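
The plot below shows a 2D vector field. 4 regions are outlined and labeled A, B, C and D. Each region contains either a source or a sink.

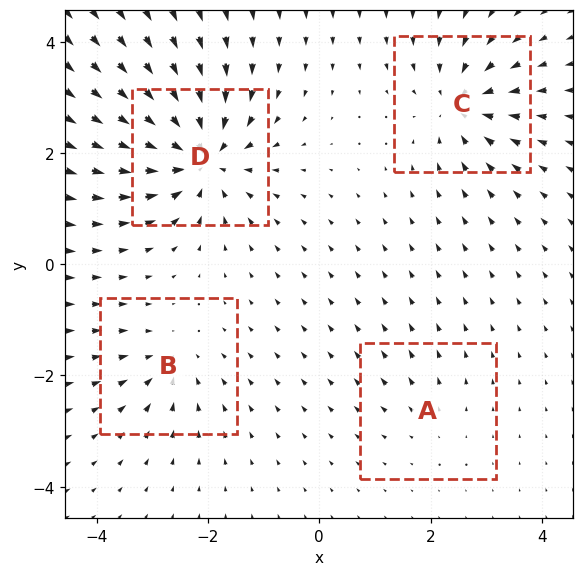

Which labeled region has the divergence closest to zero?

Divergence at each region's feature centre — A: about +2, B: about -4, C: about -6, D: about -9. Region A is closest to zero.

A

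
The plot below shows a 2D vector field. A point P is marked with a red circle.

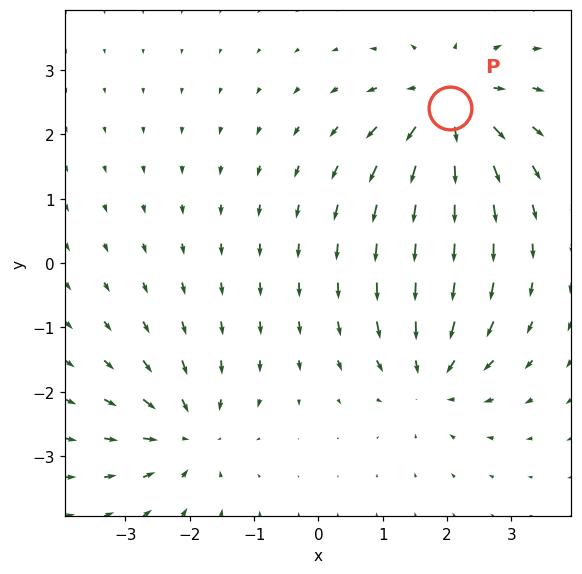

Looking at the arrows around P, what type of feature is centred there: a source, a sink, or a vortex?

At P (2.0, 2.4) the arrows spread outward. Divergence about +5, curl ≈0 — positive divergence with near-zero curl is a source.

source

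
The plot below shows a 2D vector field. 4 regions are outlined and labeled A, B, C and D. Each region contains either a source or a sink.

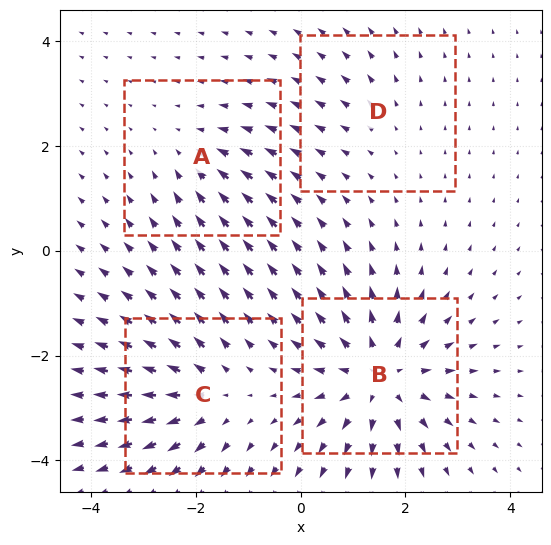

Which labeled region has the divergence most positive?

B

Divergence at each region's feature centre — A: about -3, B: about +7, C: about +4, D: about +2. Region B is most positive.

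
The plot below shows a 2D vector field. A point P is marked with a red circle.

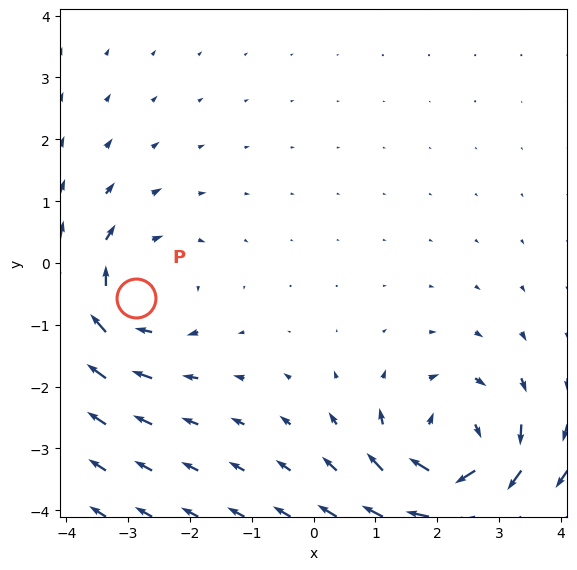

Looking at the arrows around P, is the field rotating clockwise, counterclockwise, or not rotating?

Near P at (-2.9, -0.6) the arrows circulate clockwise. The curl (z-component) there is about -3; negative curl means clockwise rotation.

clockwise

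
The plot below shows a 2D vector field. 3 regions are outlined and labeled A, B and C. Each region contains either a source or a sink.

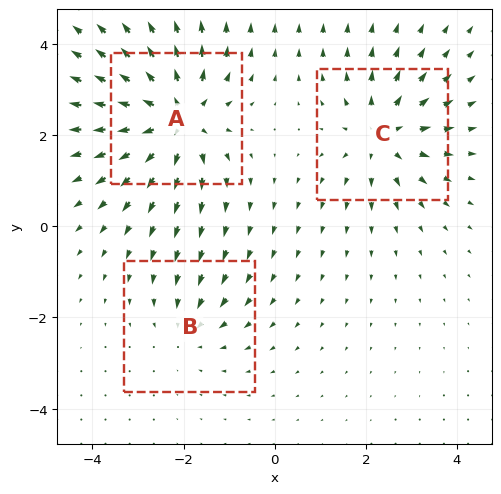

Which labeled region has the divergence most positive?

Divergence at each region's feature centre — A: about +5, B: about -2, C: about +4. Region A is most positive.

A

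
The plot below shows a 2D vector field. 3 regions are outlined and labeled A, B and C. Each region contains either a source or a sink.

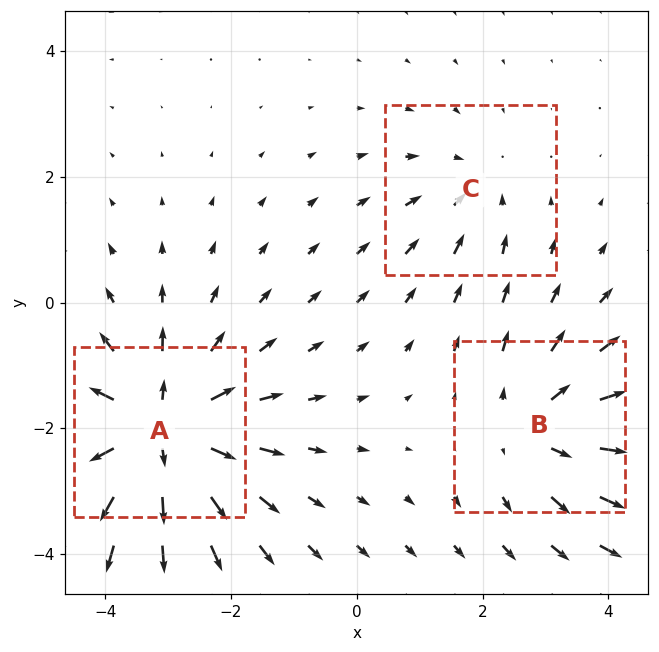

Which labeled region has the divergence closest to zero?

C

Divergence at each region's feature centre — A: about +5, B: about +3, C: about -2. Region C is closest to zero.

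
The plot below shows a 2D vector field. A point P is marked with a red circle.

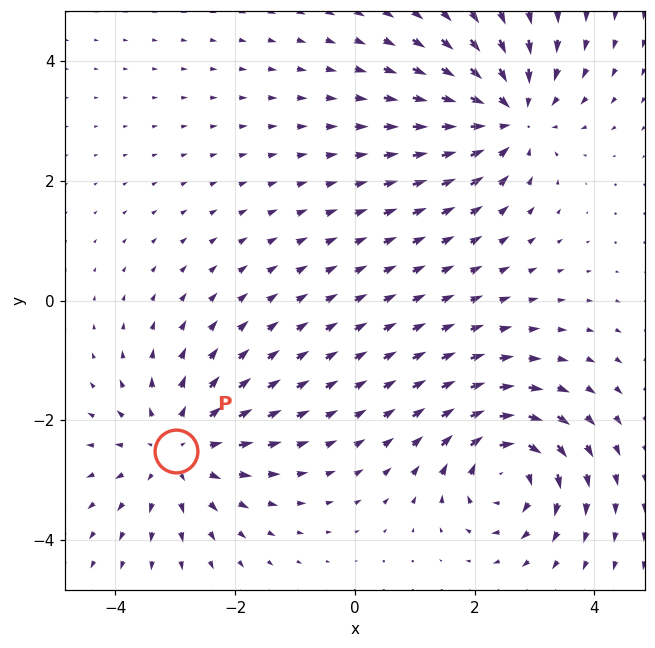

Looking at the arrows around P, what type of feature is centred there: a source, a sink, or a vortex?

At P (-3.0, -2.5) the arrows spread outward. Divergence about +4, curl ≈0 — positive divergence with near-zero curl is a source.

source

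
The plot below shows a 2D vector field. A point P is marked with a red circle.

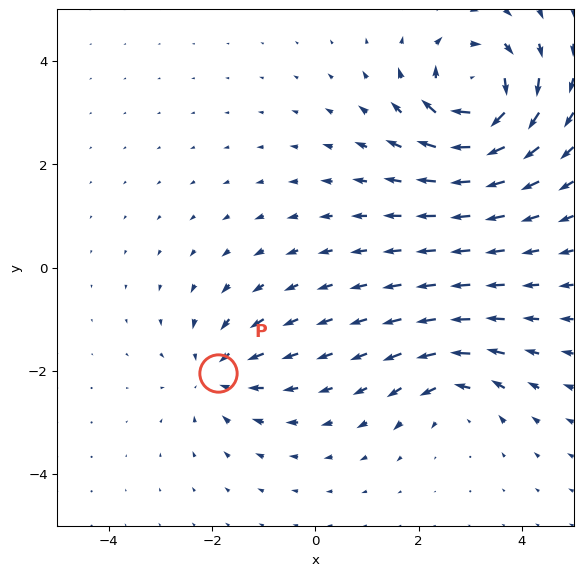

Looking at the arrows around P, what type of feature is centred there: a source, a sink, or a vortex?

At P (-1.9, -2.0) the arrows converge inward. Divergence about -3, curl ≈0 — negative divergence with near-zero curl is a sink.

sink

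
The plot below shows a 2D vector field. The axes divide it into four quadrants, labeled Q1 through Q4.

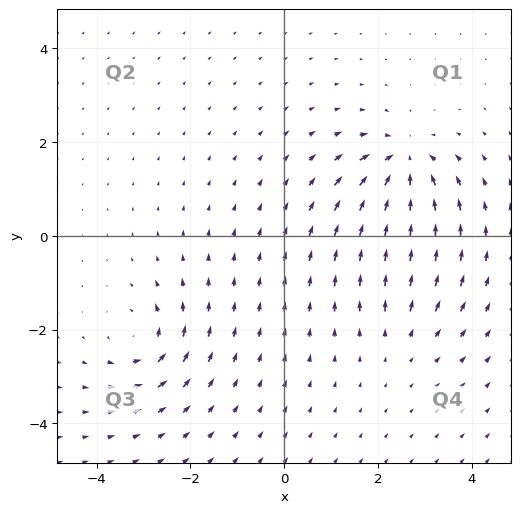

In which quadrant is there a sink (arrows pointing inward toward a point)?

The sink sits at approximately (2.6, 1.6), which lies in quadrant Q1. The divergence there is about -6, negative as expected for a sink.

Q1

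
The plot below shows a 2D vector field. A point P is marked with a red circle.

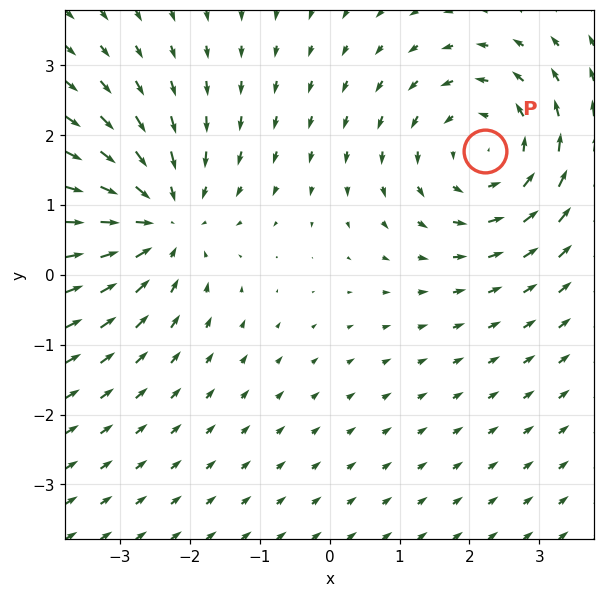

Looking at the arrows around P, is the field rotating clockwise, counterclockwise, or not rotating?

Near P at (2.2, 1.8) the arrows circulate counterclockwise. The curl (z-component) there is about +3; positive curl means counterclockwise rotation.

counterclockwise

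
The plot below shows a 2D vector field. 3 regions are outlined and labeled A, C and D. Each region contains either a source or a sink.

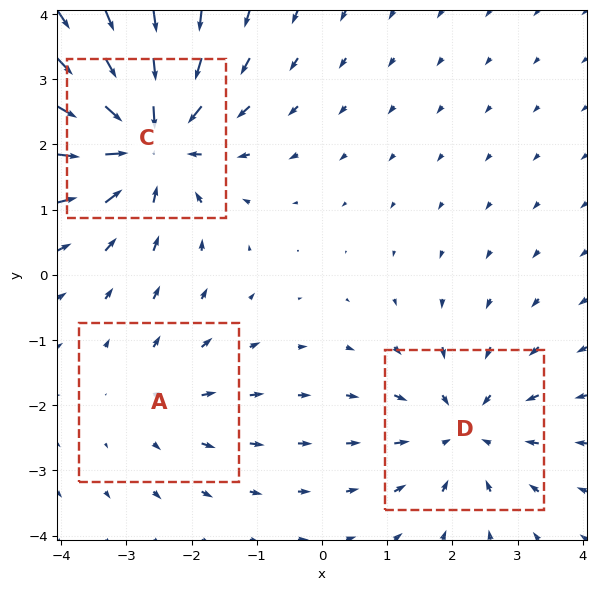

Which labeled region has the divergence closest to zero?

A

Divergence at each region's feature centre — A: about +2, C: about -5, D: about -3. Region A is closest to zero.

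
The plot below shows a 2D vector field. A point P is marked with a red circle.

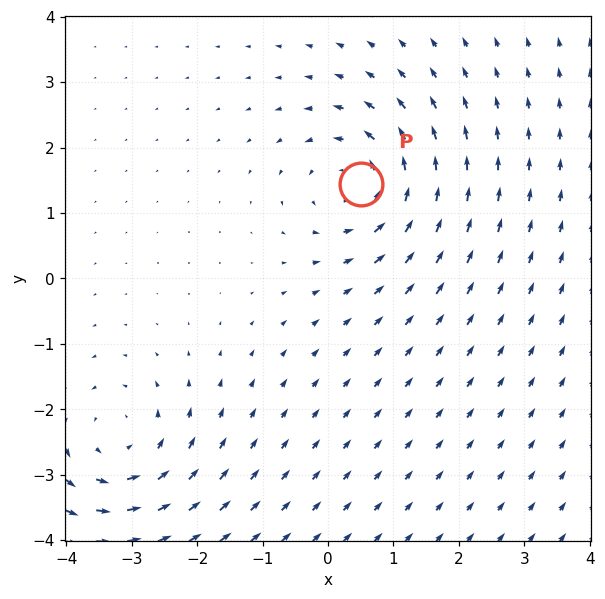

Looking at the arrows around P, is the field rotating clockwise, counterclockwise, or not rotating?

counterclockwise

Near P at (0.5, 1.4) the arrows circulate counterclockwise. The curl (z-component) there is about +5; positive curl means counterclockwise rotation.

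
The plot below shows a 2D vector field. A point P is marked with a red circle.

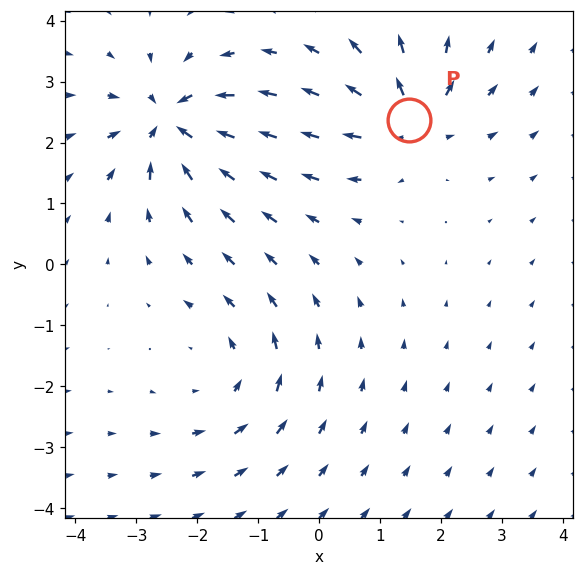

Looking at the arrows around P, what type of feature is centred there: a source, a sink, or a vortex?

source

At P (1.5, 2.4) the arrows spread outward. Divergence about +5, curl ≈0 — positive divergence with near-zero curl is a source.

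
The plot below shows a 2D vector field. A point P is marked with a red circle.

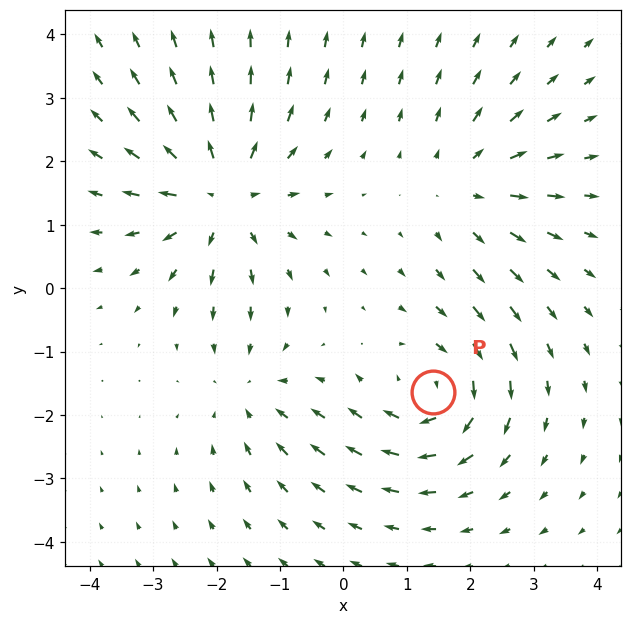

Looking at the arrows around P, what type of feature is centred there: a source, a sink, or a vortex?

vortex

At P (1.4, -1.6) the arrows circulate clockwise. Divergence ≈0, curl about -5 — near-zero divergence with nonzero curl is a vortex.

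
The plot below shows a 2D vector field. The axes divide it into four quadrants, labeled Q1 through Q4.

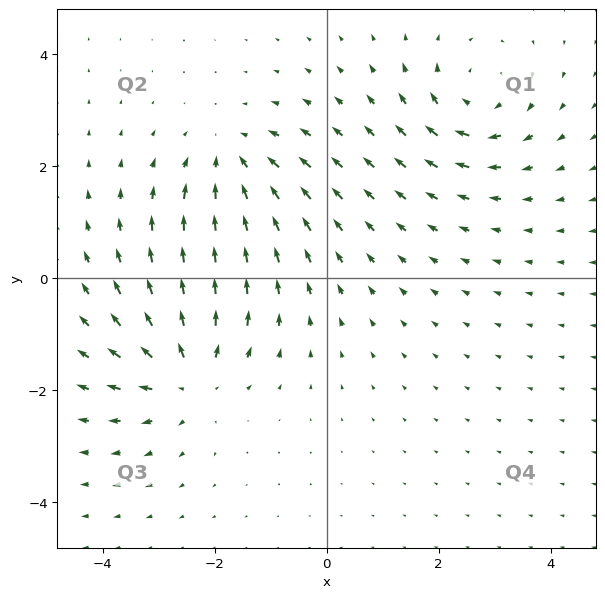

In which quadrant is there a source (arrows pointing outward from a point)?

The source sits at approximately (-2.5, -1.7), which lies in quadrant Q3. The divergence there is about +4, positive as expected for a source.

Q3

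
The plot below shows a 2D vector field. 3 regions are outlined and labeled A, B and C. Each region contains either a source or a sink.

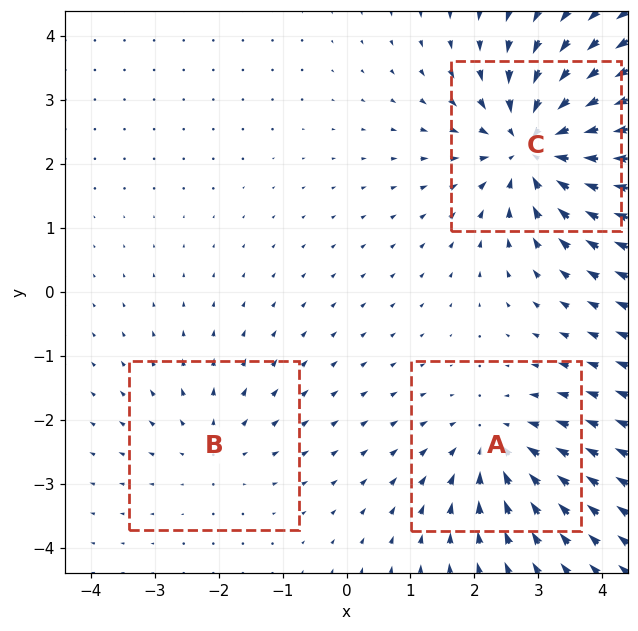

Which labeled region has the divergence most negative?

C

Divergence at each region's feature centre — A: about -3, B: about +2, C: about -5. Region C is most negative.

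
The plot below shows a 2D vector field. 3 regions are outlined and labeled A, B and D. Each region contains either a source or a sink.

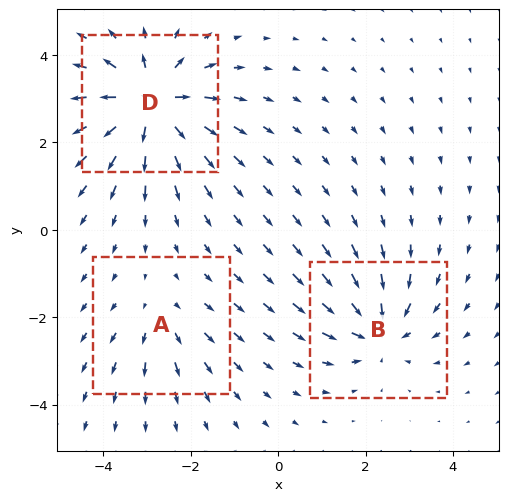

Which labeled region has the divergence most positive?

D

Divergence at each region's feature centre — A: about +2, B: about -4, D: about +6. Region D is most positive.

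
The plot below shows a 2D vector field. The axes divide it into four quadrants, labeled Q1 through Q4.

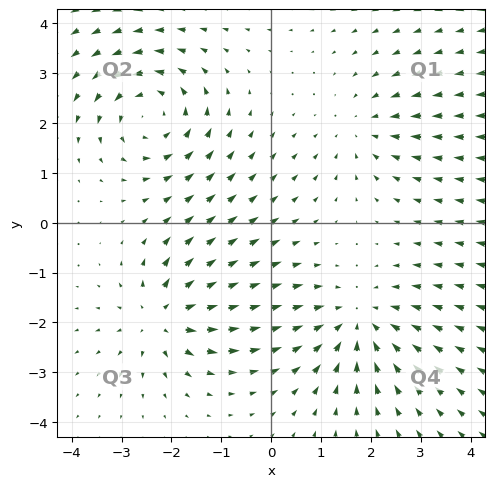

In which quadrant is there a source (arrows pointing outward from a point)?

Q3

The source sits at approximately (-2.2, -1.9), which lies in quadrant Q3. The divergence there is about +4, positive as expected for a source.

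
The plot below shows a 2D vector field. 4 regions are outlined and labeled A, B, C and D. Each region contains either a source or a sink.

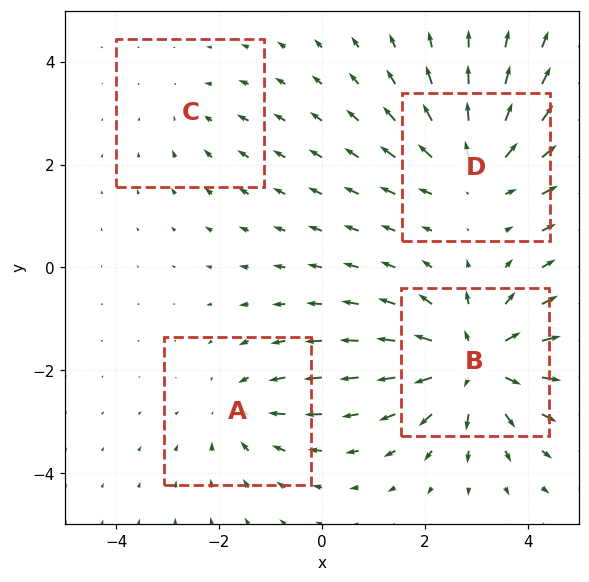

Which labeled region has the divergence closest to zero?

C

Divergence at each region's feature centre — A: about -3, B: about +6, C: about -2, D: about +5. Region C is closest to zero.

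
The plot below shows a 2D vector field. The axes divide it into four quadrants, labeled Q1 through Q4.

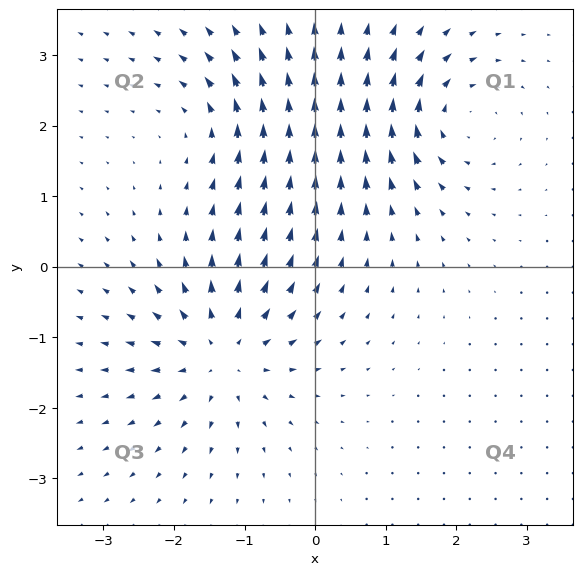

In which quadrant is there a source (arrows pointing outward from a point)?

The source sits at approximately (-1.3, -1.2), which lies in quadrant Q3. The divergence there is about +5, positive as expected for a source.

Q3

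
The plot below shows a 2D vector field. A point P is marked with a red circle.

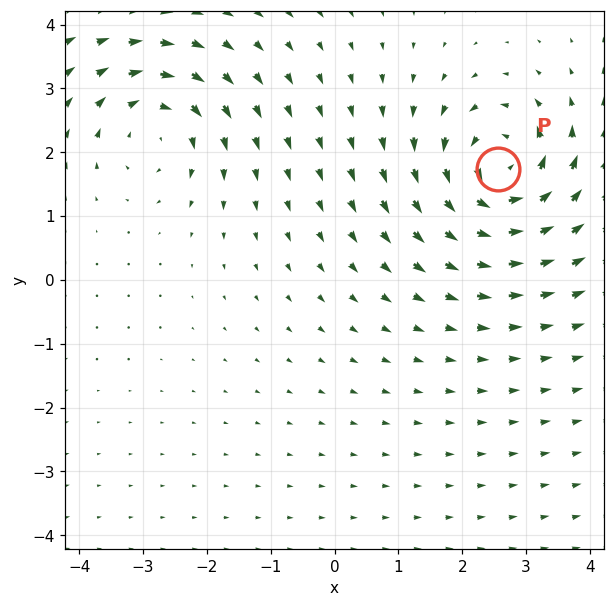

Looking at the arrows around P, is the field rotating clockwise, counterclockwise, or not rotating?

Near P at (2.6, 1.7) the arrows circulate counterclockwise. The curl (z-component) there is about +6; positive curl means counterclockwise rotation.

counterclockwise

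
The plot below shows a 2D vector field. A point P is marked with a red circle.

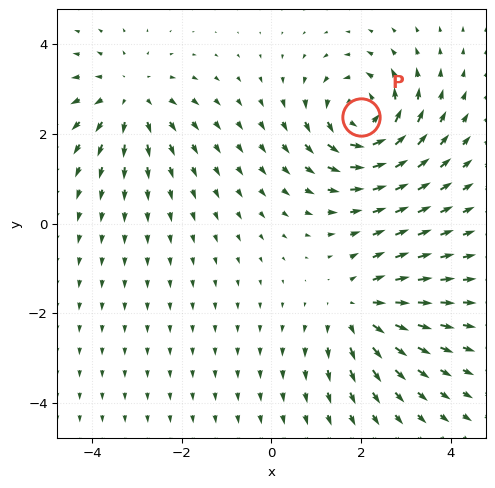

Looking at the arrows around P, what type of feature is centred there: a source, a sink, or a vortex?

At P (2.0, 2.4) the arrows circulate counterclockwise. Divergence ≈0, curl about +6 — near-zero divergence with nonzero curl is a vortex.

vortex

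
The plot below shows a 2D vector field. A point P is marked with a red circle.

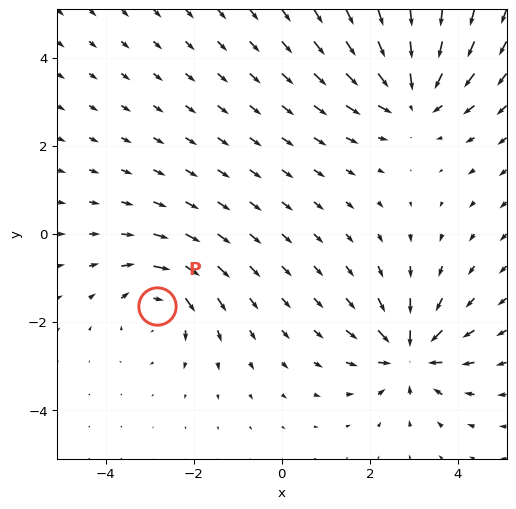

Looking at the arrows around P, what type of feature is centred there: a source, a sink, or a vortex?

vortex

At P (-2.8, -1.6) the arrows circulate clockwise. Divergence ≈0, curl about -3 — near-zero divergence with nonzero curl is a vortex.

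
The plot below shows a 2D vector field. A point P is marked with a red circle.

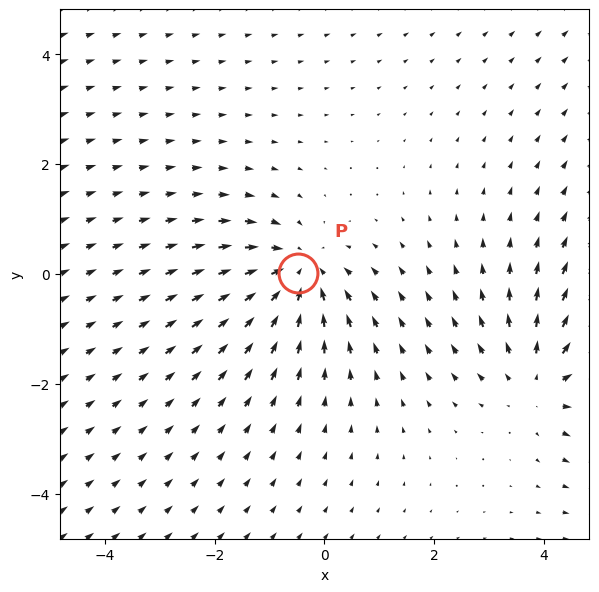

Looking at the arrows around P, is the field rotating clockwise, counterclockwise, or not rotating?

not rotating

Near P at (-0.5, 0.0) the arrows show no circulation. The curl there is ≈0.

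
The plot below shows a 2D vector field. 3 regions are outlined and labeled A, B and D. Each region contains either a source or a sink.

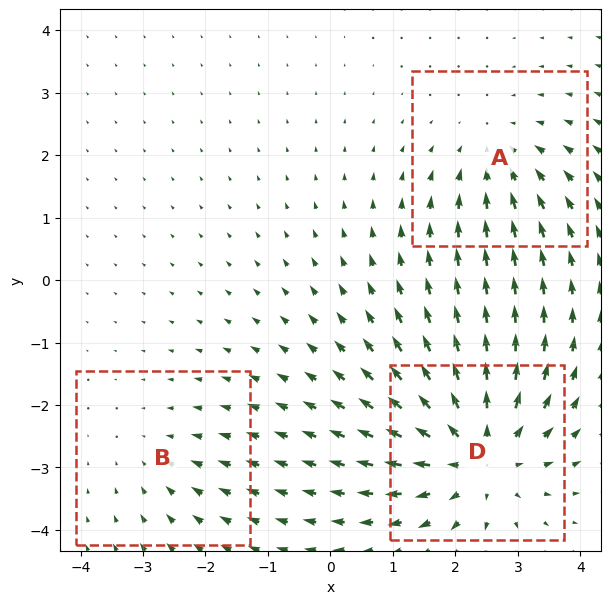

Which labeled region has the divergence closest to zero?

B

Divergence at each region's feature centre — A: about -3, B: about -2, D: about +4. Region B is closest to zero.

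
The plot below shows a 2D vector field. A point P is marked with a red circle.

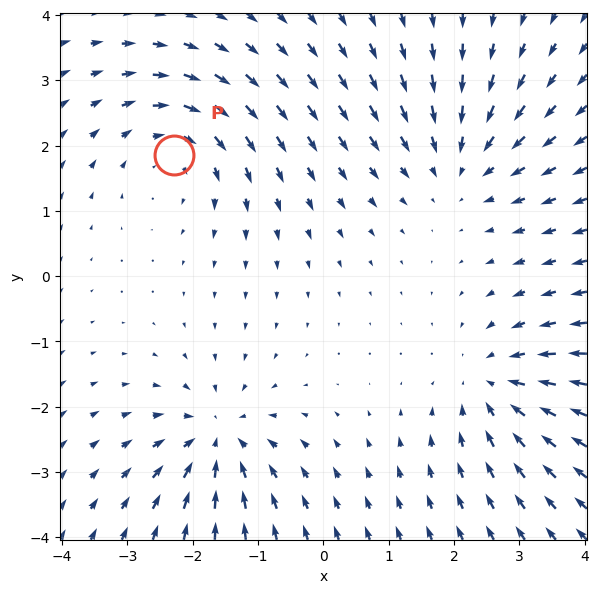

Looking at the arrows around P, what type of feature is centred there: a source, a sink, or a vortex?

vortex

At P (-2.3, 1.9) the arrows circulate clockwise. Divergence ≈0, curl about -4 — near-zero divergence with nonzero curl is a vortex.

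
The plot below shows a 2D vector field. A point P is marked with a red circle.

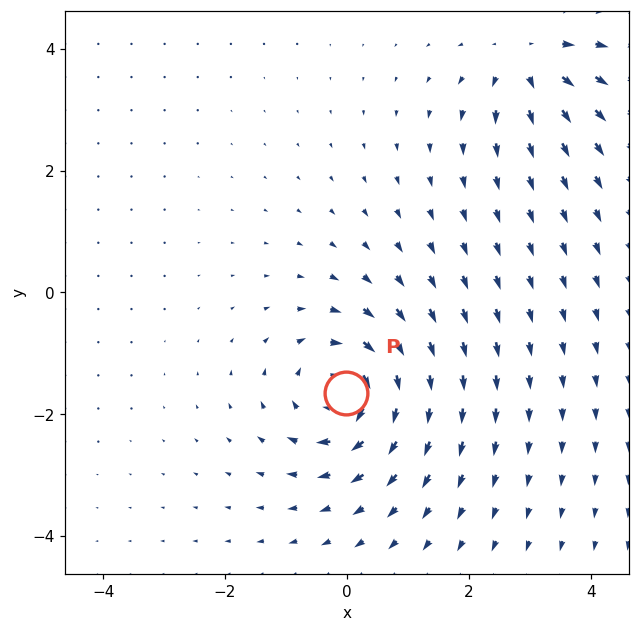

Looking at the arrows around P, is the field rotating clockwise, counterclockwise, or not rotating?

clockwise

Near P at (-0.0, -1.6) the arrows circulate clockwise. The curl (z-component) there is about -5; negative curl means clockwise rotation.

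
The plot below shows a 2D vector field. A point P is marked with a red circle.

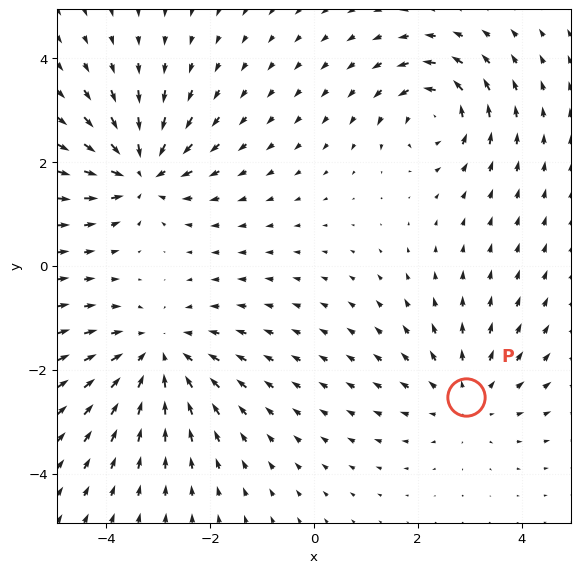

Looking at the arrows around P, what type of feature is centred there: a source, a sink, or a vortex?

source

At P (2.9, -2.5) the arrows spread outward. Divergence about +3, curl ≈0 — positive divergence with near-zero curl is a source.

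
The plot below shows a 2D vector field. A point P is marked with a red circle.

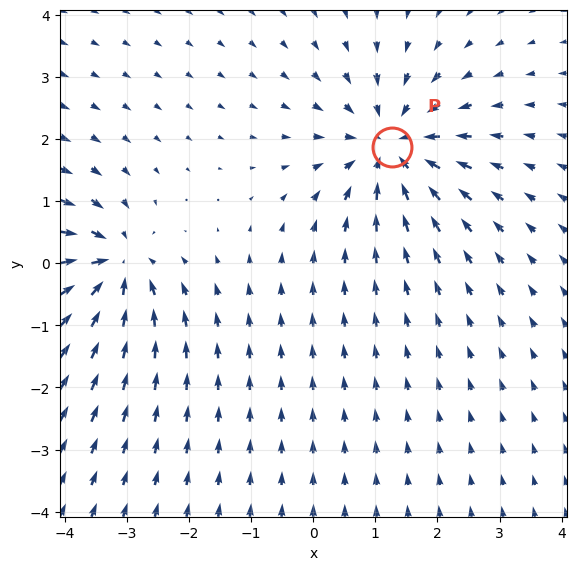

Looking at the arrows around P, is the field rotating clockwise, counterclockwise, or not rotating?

not rotating

Near P at (1.3, 1.9) the arrows show no circulation. The curl there is ≈0.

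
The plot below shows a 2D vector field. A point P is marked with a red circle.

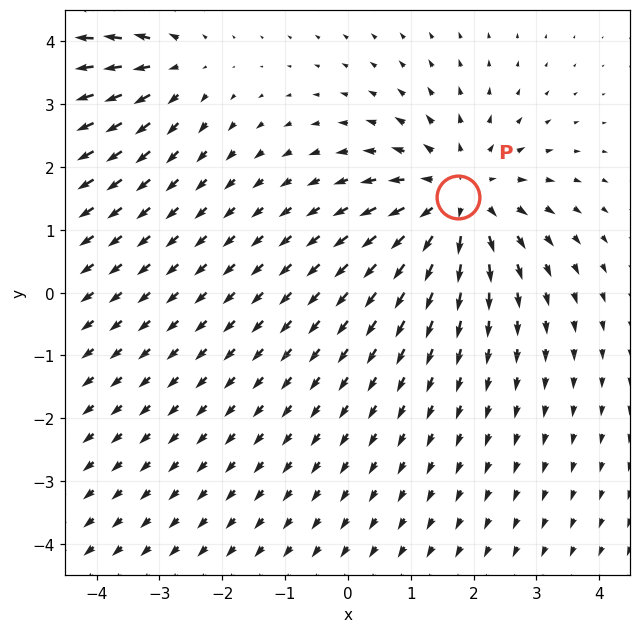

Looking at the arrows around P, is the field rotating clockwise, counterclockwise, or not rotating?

Near P at (1.8, 1.5) the arrows show no circulation. The curl there is ≈0.

not rotating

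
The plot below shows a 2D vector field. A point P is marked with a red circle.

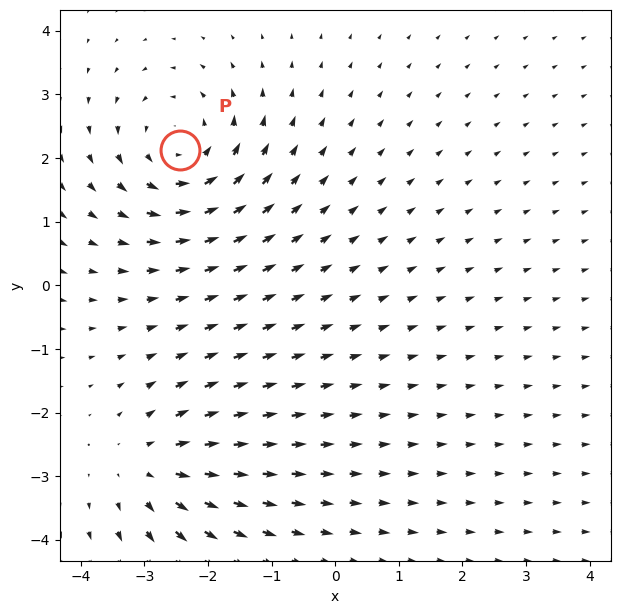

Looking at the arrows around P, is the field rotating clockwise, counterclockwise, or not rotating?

counterclockwise

Near P at (-2.4, 2.1) the arrows circulate counterclockwise. The curl (z-component) there is about +4; positive curl means counterclockwise rotation.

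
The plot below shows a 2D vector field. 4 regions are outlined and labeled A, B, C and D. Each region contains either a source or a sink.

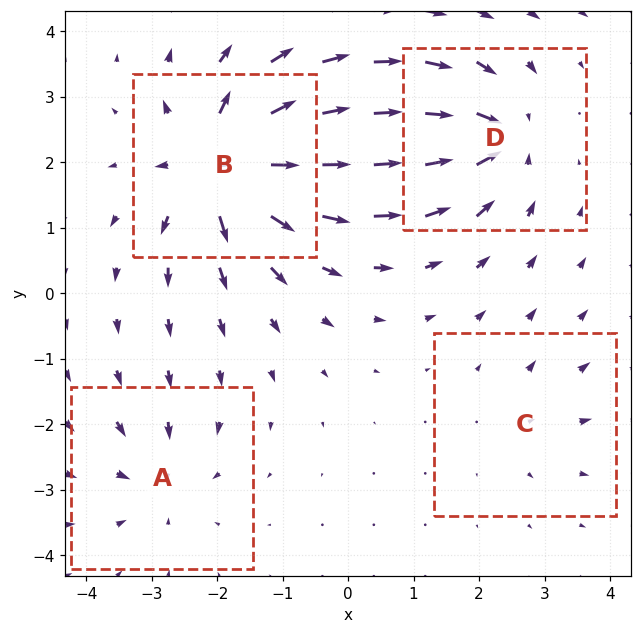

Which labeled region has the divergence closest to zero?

Divergence at each region's feature centre — A: about -4, B: about +9, C: about +3, D: about -7. Region C is closest to zero.

C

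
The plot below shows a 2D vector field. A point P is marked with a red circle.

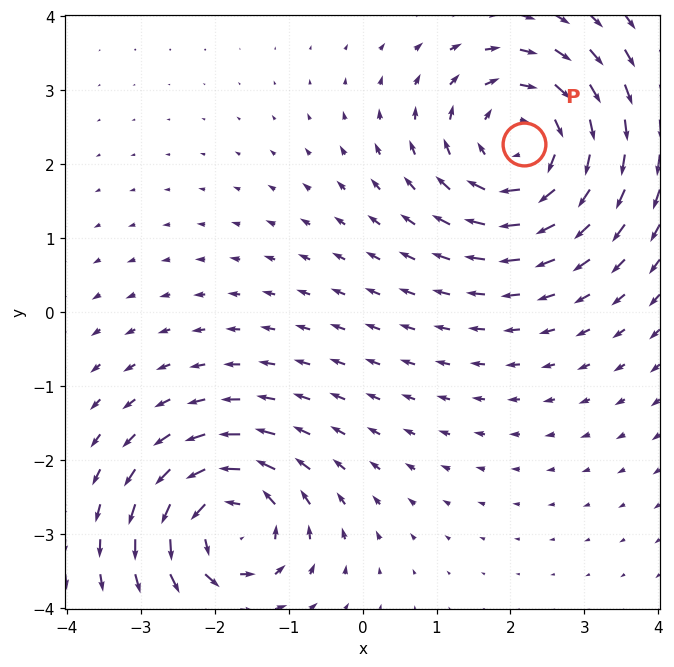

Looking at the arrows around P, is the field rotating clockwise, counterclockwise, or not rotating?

clockwise

Near P at (2.2, 2.3) the arrows circulate clockwise. The curl (z-component) there is about -3; negative curl means clockwise rotation.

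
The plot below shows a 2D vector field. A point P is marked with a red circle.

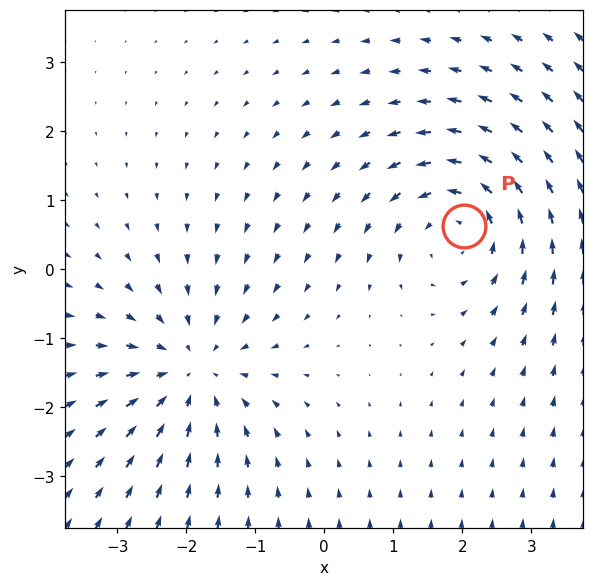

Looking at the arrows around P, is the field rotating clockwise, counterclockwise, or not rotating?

Near P at (2.0, 0.6) the arrows circulate counterclockwise. The curl (z-component) there is about +4; positive curl means counterclockwise rotation.

counterclockwise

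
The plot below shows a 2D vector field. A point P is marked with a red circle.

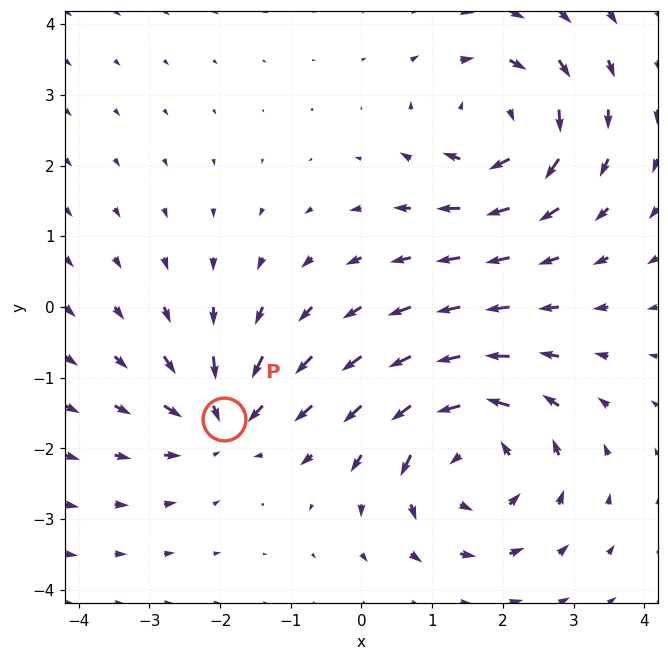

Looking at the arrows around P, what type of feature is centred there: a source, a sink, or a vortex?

sink

At P (-1.9, -1.6) the arrows converge inward. Divergence about -5, curl ≈0 — negative divergence with near-zero curl is a sink.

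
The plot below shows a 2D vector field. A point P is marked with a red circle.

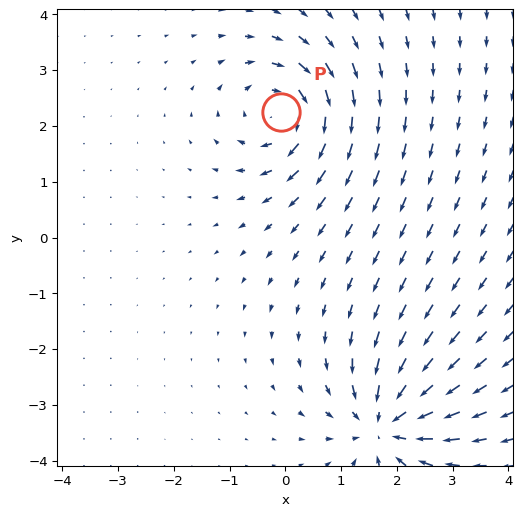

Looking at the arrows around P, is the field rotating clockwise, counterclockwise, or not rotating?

clockwise

Near P at (-0.1, 2.3) the arrows circulate clockwise. The curl (z-component) there is about -4; negative curl means clockwise rotation.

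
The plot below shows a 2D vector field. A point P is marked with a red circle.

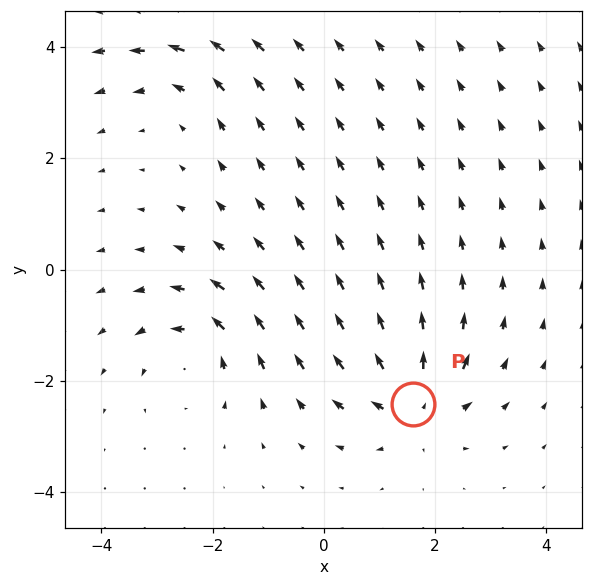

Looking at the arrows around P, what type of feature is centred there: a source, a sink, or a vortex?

At P (1.6, -2.4) the arrows spread outward. Divergence about +6, curl ≈0 — positive divergence with near-zero curl is a source.

source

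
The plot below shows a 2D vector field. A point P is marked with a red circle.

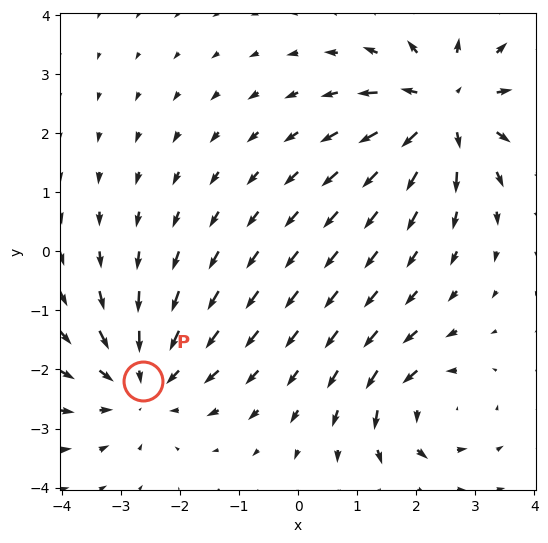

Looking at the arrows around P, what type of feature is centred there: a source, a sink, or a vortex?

sink

At P (-2.6, -2.2) the arrows converge inward. Divergence about -3, curl ≈0 — negative divergence with near-zero curl is a sink.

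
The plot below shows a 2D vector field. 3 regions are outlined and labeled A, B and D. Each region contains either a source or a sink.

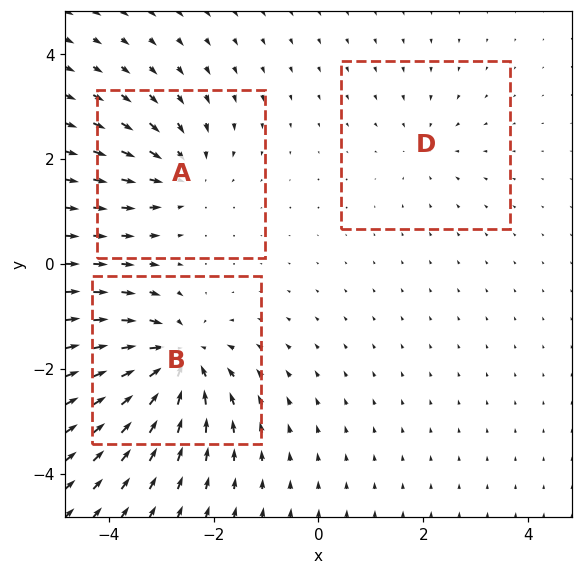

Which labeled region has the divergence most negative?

Divergence at each region's feature centre — A: about -3, B: about -6, D: about -2. Region B is most negative.

B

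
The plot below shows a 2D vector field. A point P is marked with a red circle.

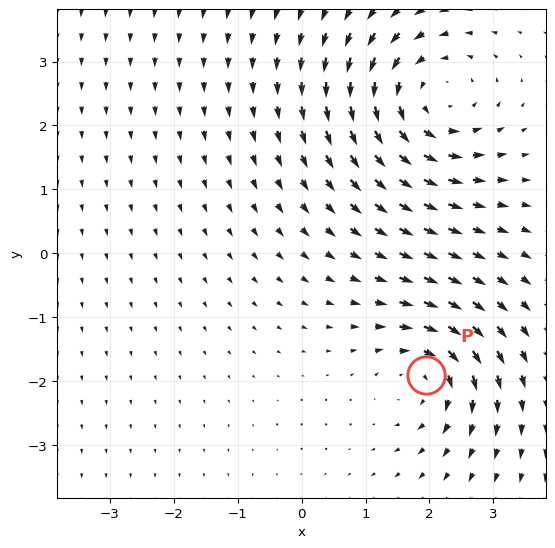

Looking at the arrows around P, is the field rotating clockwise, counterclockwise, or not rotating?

clockwise

Near P at (1.9, -1.9) the arrows circulate clockwise. The curl (z-component) there is about -4; negative curl means clockwise rotation.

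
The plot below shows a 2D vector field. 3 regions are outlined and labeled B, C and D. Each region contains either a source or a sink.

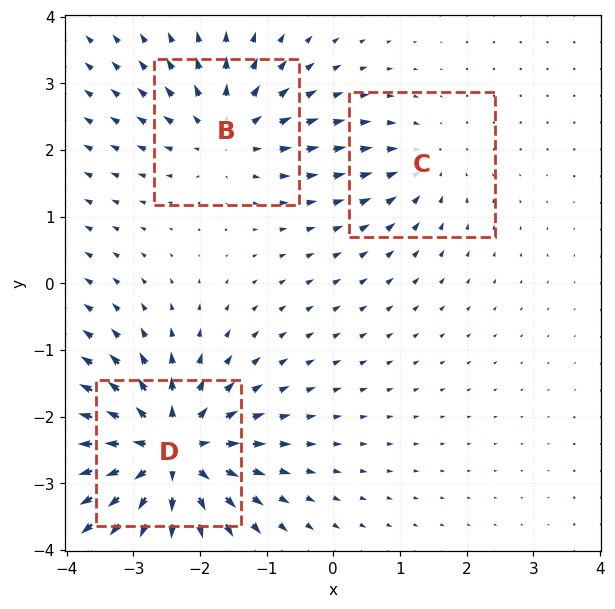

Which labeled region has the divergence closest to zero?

Divergence at each region's feature centre — B: about +4, C: about -2, D: about +6. Region C is closest to zero.

C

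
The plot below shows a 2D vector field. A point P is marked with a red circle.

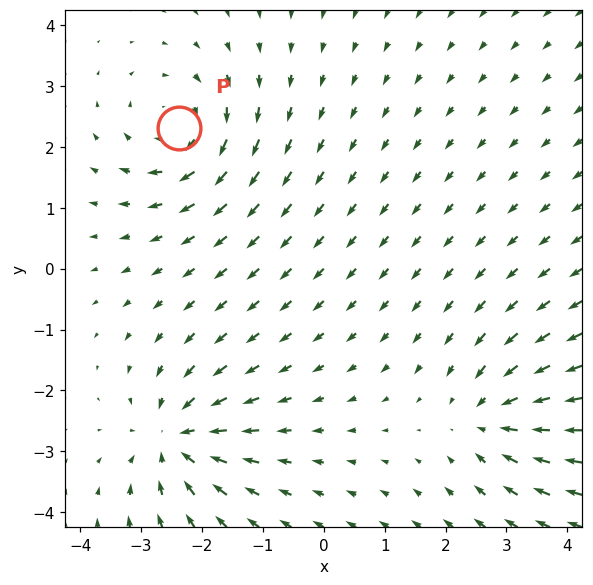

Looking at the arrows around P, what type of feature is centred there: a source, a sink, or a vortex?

At P (-2.4, 2.3) the arrows circulate clockwise. Divergence ≈0, curl about -4 — near-zero divergence with nonzero curl is a vortex.

vortex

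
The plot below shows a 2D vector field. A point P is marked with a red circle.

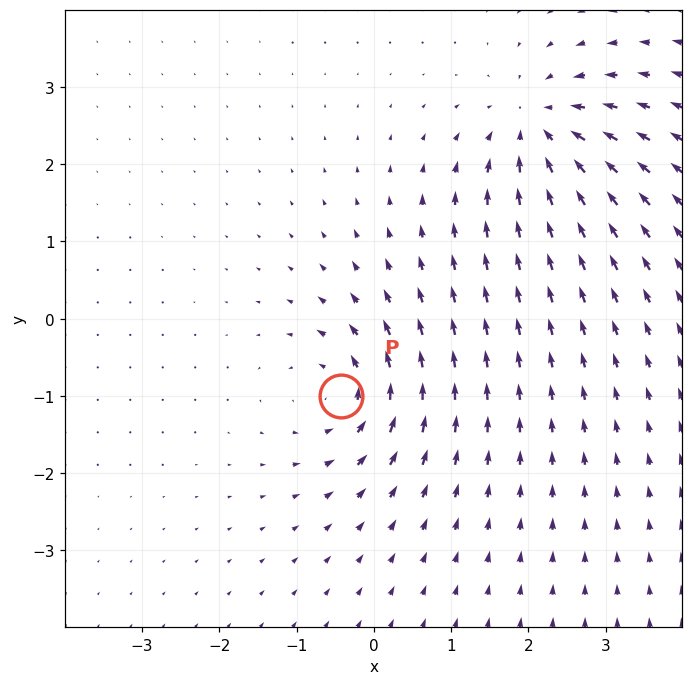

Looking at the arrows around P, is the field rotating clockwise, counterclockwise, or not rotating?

Near P at (-0.4, -1.0) the arrows circulate counterclockwise. The curl (z-component) there is about +6; positive curl means counterclockwise rotation.

counterclockwise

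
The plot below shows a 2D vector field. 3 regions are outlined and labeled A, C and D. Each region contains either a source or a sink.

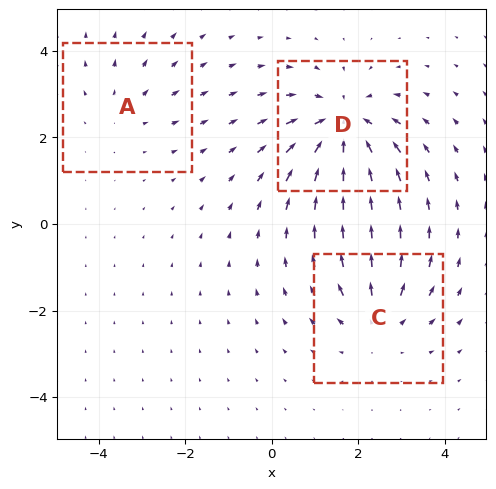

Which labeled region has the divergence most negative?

Divergence at each region's feature centre — A: about +2, C: about +3, D: about -5. Region D is most negative.

D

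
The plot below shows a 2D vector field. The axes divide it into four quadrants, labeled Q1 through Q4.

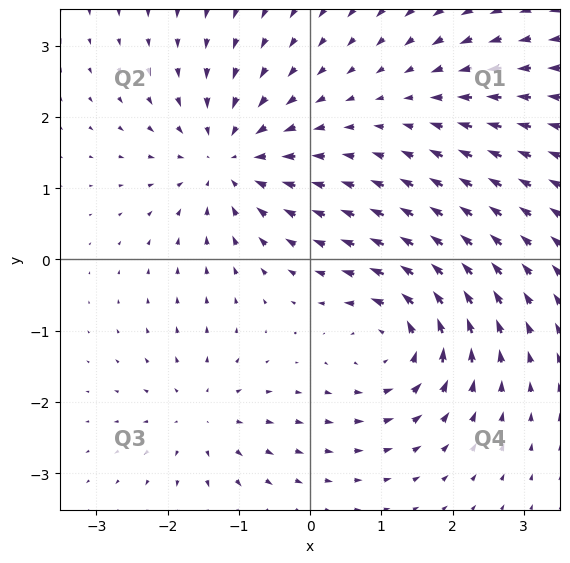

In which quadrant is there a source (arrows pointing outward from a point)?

Q3

The source sits at approximately (-1.5, -2.2), which lies in quadrant Q3. The divergence there is about +4, positive as expected for a source.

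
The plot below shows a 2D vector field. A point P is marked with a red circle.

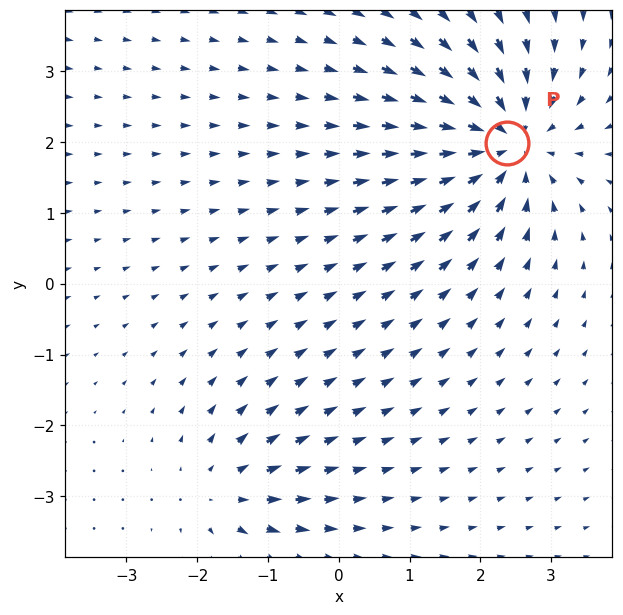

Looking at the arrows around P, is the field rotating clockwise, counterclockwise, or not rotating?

not rotating

Near P at (2.4, 2.0) the arrows show no circulation. The curl there is ≈0.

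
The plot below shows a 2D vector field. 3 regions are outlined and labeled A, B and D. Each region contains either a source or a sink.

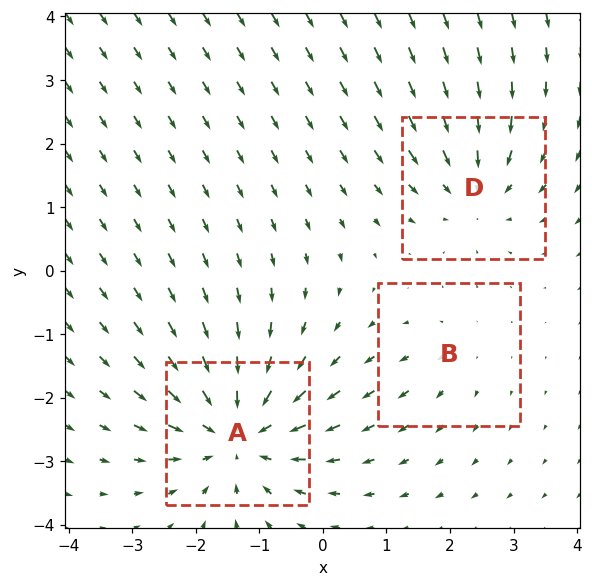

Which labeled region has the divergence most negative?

A

Divergence at each region's feature centre — A: about -5, B: about +2, D: about -3. Region A is most negative.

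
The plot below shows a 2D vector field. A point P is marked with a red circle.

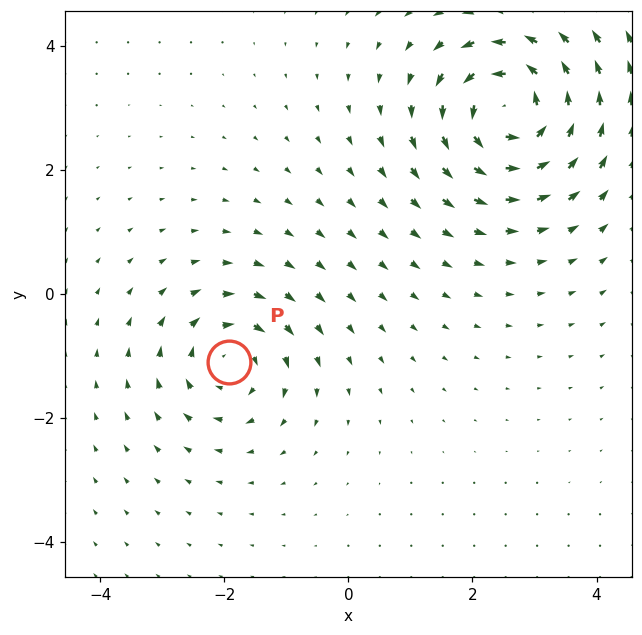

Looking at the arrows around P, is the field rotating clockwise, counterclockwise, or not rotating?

Near P at (-1.9, -1.1) the arrows circulate clockwise. The curl (z-component) there is about -3; negative curl means clockwise rotation.

clockwise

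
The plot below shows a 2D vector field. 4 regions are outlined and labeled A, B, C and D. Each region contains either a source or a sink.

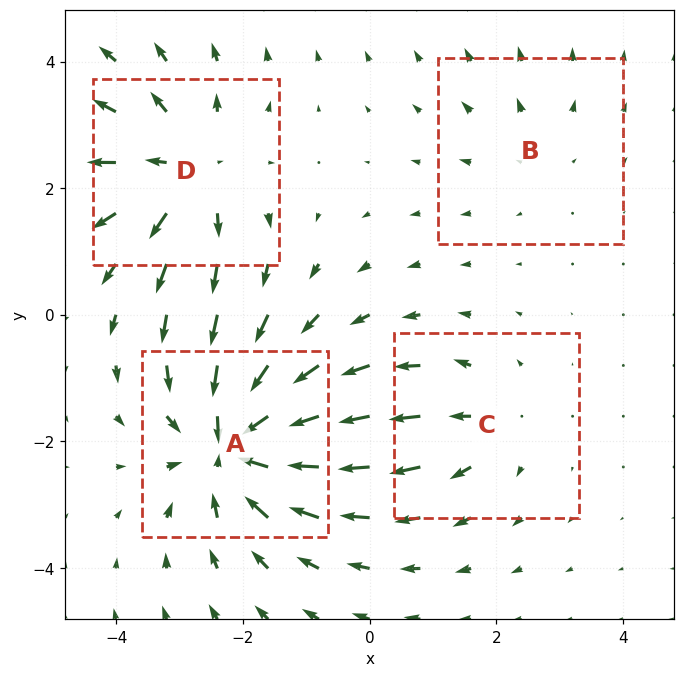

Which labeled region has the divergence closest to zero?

Divergence at each region's feature centre — A: about -7, B: about +2, C: about +3, D: about +5. Region B is closest to zero.

B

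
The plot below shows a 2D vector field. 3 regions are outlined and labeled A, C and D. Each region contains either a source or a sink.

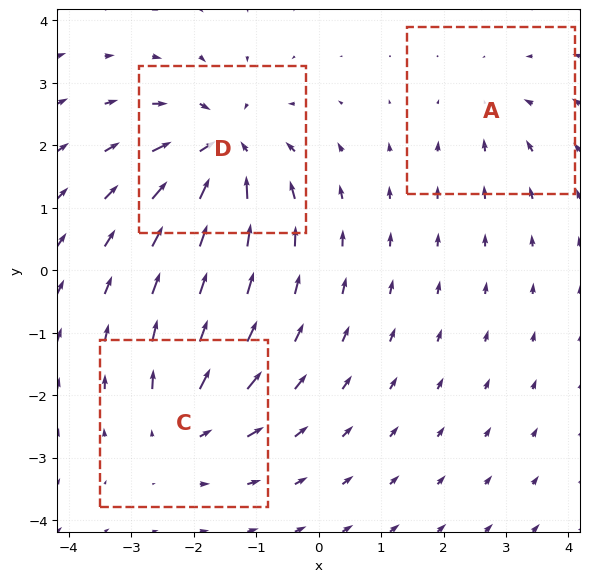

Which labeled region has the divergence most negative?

Divergence at each region's feature centre — A: about -2, C: about +4, D: about -6. Region D is most negative.

D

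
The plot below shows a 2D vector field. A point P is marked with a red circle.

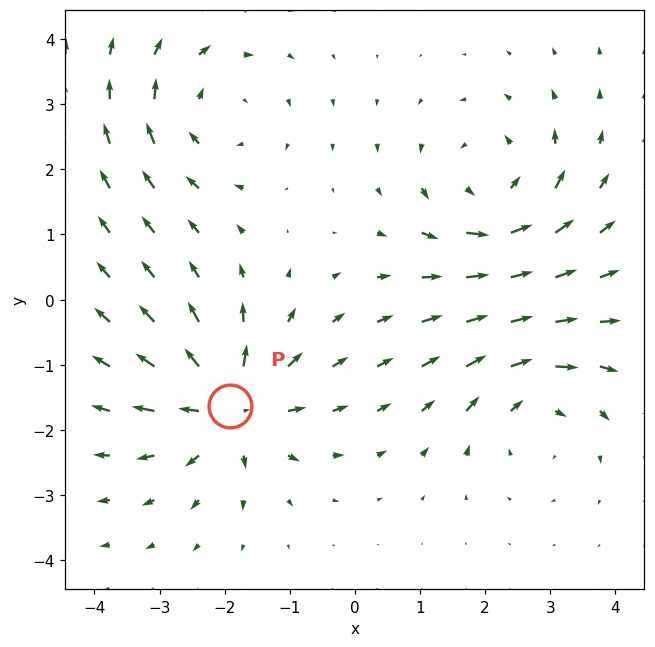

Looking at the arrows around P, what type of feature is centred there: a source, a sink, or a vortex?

At P (-1.9, -1.6) the arrows spread outward. Divergence about +7, curl ≈0 — positive divergence with near-zero curl is a source.

source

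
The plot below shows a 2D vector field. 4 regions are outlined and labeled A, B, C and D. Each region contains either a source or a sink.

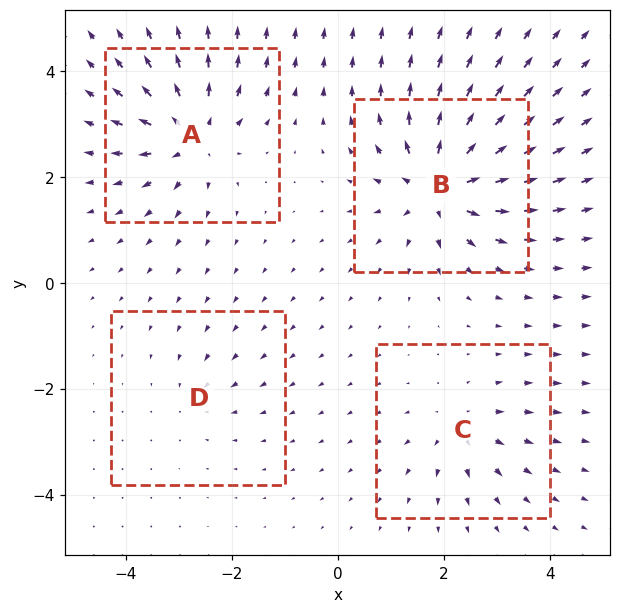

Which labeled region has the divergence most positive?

B

Divergence at each region's feature centre — A: about +7, B: about +8, C: about +4, D: about -3. Region B is most positive.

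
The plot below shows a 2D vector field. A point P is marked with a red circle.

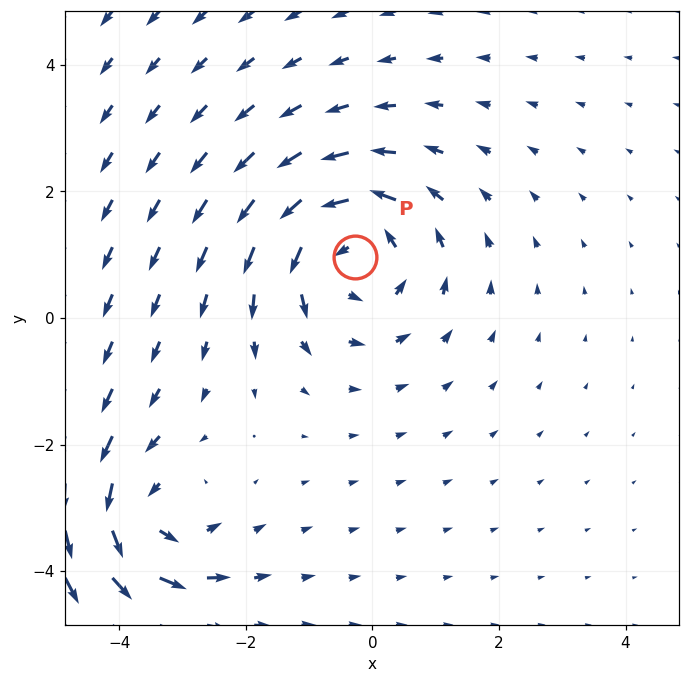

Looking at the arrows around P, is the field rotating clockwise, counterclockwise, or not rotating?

Near P at (-0.3, 1.0) the arrows circulate counterclockwise. The curl (z-component) there is about +4; positive curl means counterclockwise rotation.

counterclockwise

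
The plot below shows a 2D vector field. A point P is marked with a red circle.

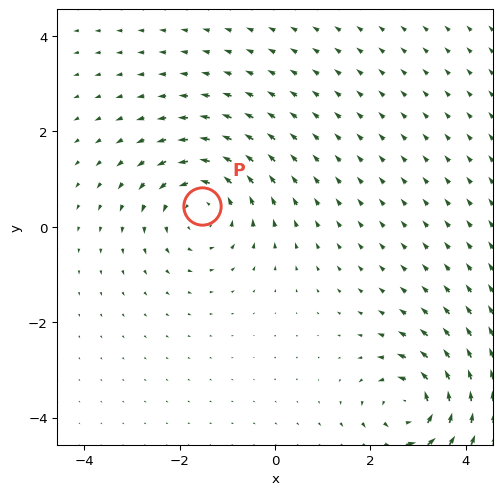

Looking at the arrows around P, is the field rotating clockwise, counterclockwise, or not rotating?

counterclockwise

Near P at (-1.5, 0.4) the arrows circulate counterclockwise. The curl (z-component) there is about +4; positive curl means counterclockwise rotation.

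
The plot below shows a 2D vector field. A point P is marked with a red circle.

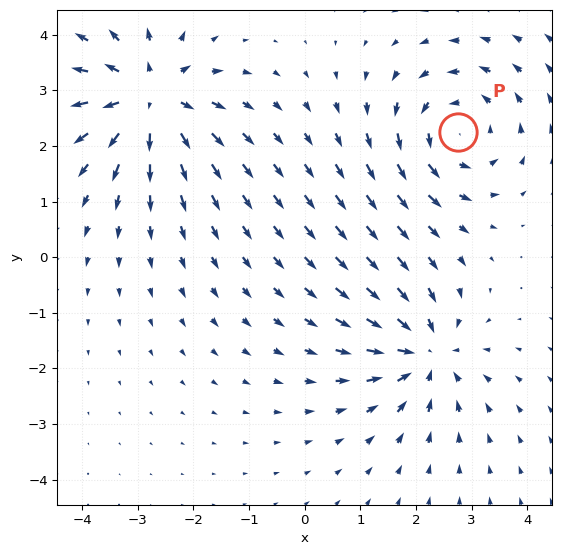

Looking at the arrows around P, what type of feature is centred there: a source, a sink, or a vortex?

vortex

At P (2.8, 2.3) the arrows circulate counterclockwise. Divergence ≈0, curl about +3 — near-zero divergence with nonzero curl is a vortex.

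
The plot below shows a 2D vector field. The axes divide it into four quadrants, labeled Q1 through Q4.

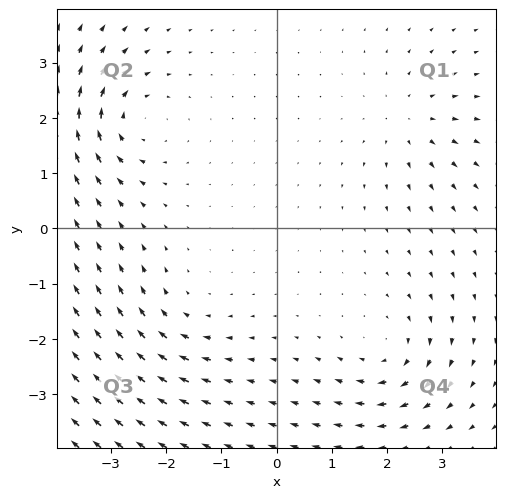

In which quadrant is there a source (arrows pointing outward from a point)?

Q1

The source sits at approximately (2.4, 1.9), which lies in quadrant Q1. The divergence there is about +3, positive as expected for a source.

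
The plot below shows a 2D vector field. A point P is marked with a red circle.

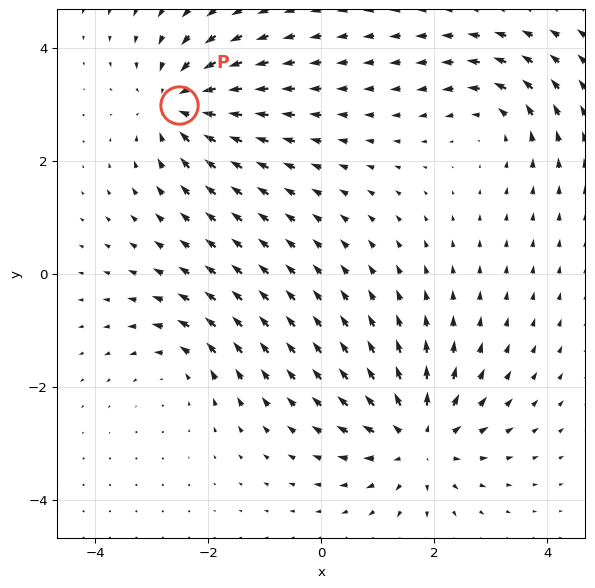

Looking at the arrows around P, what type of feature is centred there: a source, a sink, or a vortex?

At P (-2.5, 3.0) the arrows converge inward. Divergence about -5, curl ≈0 — negative divergence with near-zero curl is a sink.

sink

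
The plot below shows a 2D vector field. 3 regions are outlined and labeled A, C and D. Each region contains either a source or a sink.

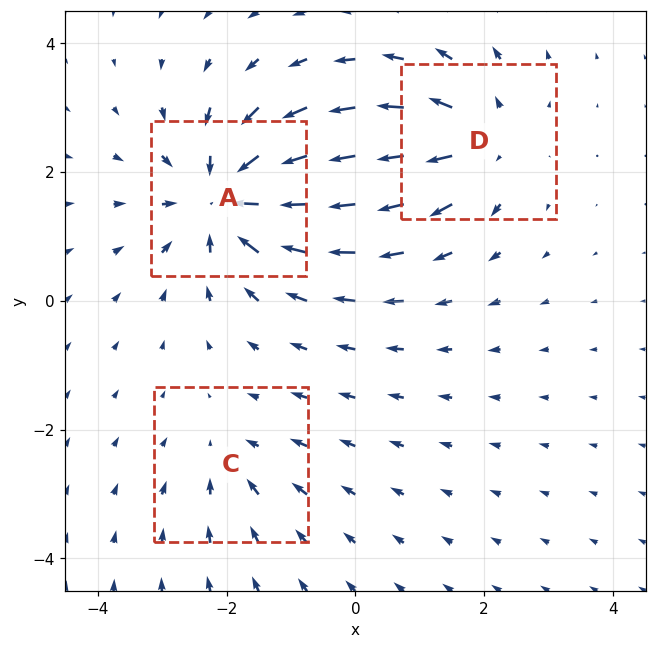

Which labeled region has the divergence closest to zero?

C

Divergence at each region's feature centre — A: about -5, C: about -2, D: about +4. Region C is closest to zero.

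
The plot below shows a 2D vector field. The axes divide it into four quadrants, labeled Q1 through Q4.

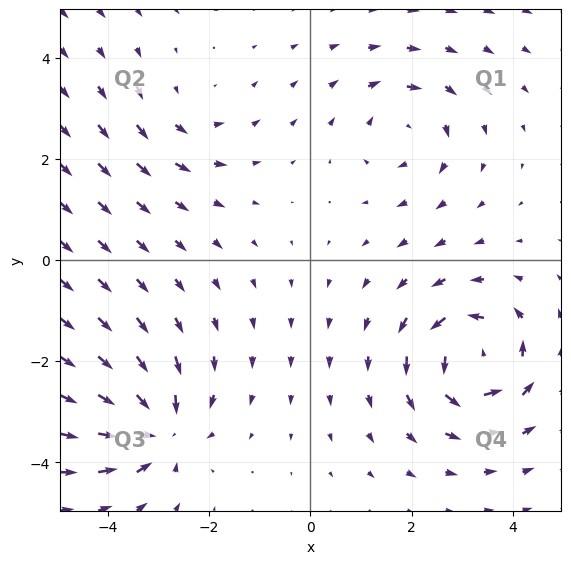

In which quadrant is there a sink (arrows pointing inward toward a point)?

Q3

The sink sits at approximately (-3.0, -3.4), which lies in quadrant Q3. The divergence there is about -6, negative as expected for a sink.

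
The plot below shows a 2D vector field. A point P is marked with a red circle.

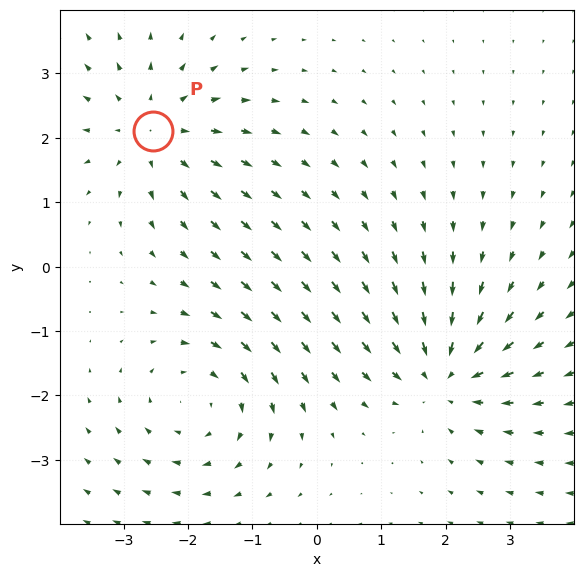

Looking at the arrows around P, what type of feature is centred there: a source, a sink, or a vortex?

source

At P (-2.5, 2.1) the arrows spread outward. Divergence about +4, curl ≈0 — positive divergence with near-zero curl is a source.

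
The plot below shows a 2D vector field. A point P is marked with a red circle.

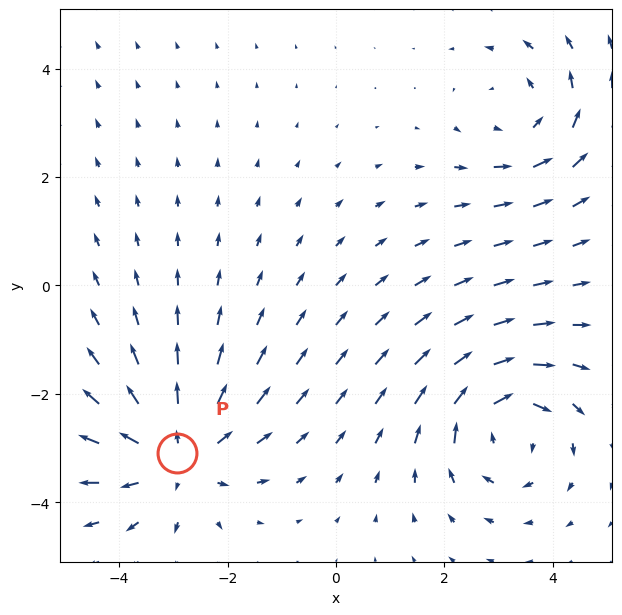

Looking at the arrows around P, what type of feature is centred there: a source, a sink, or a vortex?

source

At P (-2.9, -3.1) the arrows spread outward. Divergence about +4, curl ≈0 — positive divergence with near-zero curl is a source.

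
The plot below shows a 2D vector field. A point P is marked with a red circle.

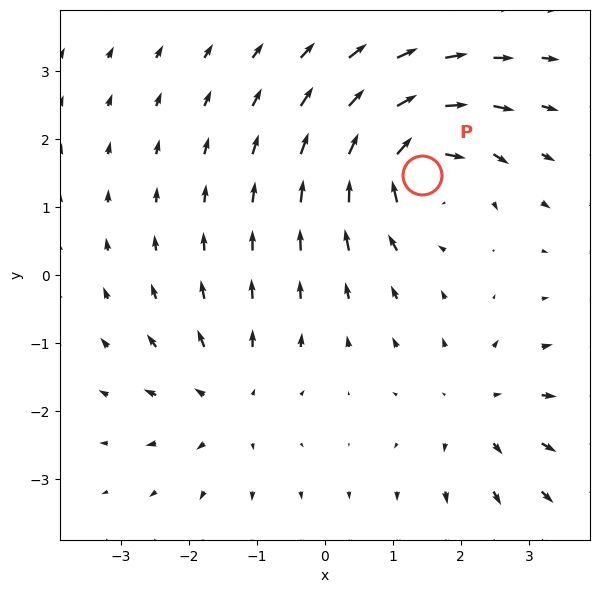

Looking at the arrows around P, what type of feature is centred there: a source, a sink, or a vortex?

At P (1.4, 1.5) the arrows circulate clockwise. Divergence ≈0, curl about -6 — near-zero divergence with nonzero curl is a vortex.

vortex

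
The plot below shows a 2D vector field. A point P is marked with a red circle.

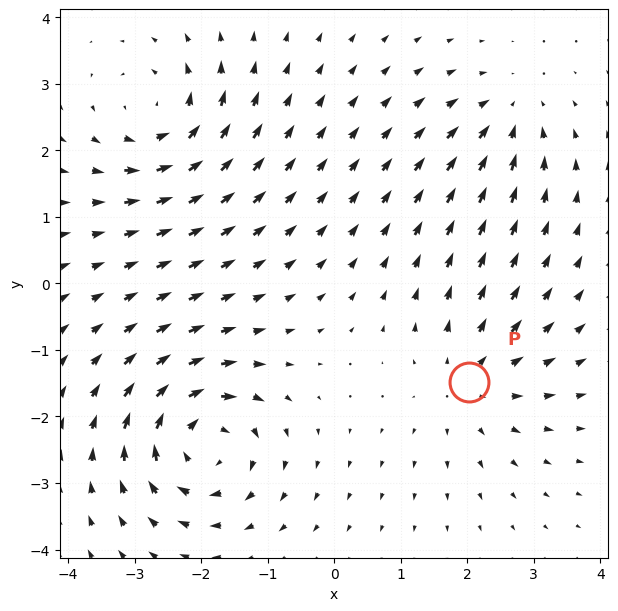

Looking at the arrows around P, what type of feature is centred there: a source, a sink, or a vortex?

source

At P (2.0, -1.5) the arrows spread outward. Divergence about +3, curl ≈0 — positive divergence with near-zero curl is a source.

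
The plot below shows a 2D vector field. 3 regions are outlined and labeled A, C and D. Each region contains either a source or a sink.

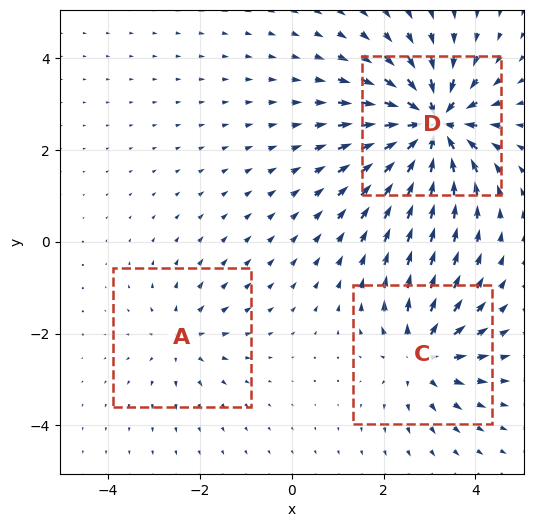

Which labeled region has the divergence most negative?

Divergence at each region's feature centre — A: about +2, C: about +4, D: about -7. Region D is most negative.

D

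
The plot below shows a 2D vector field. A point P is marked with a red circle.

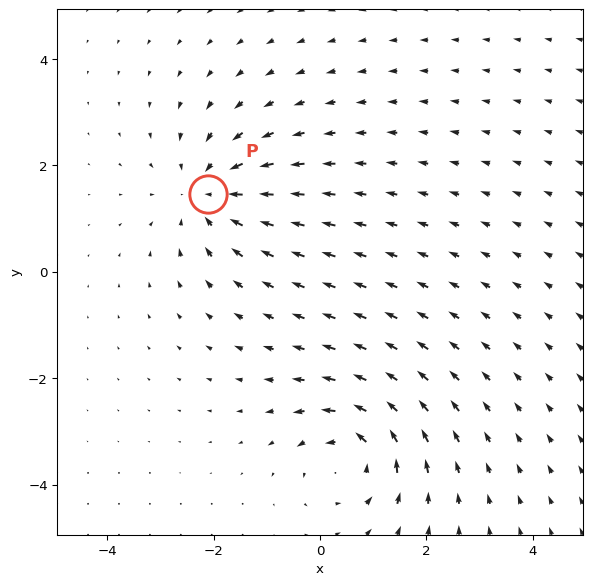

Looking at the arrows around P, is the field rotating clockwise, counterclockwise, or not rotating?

Near P at (-2.1, 1.5) the arrows show no circulation. The curl there is ≈0.

not rotating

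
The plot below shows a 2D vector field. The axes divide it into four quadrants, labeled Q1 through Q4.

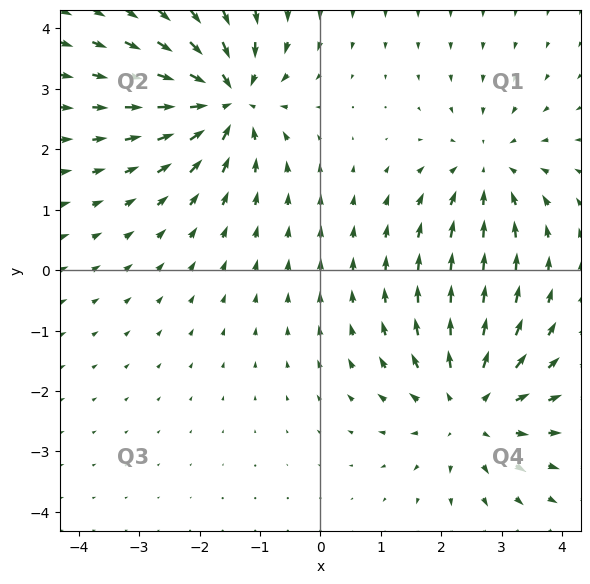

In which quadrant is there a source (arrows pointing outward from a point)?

The source sits at approximately (2.5, -2.3), which lies in quadrant Q4. The divergence there is about +4, positive as expected for a source.

Q4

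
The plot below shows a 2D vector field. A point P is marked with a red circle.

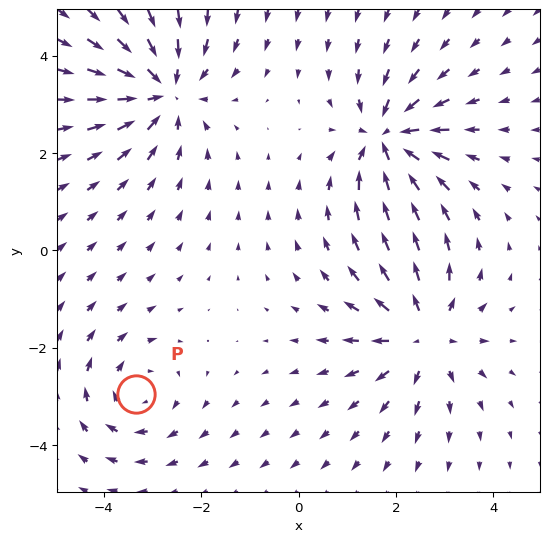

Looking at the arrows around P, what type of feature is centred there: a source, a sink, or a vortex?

vortex

At P (-3.3, -2.9) the arrows circulate clockwise. Divergence ≈0, curl about -3 — near-zero divergence with nonzero curl is a vortex.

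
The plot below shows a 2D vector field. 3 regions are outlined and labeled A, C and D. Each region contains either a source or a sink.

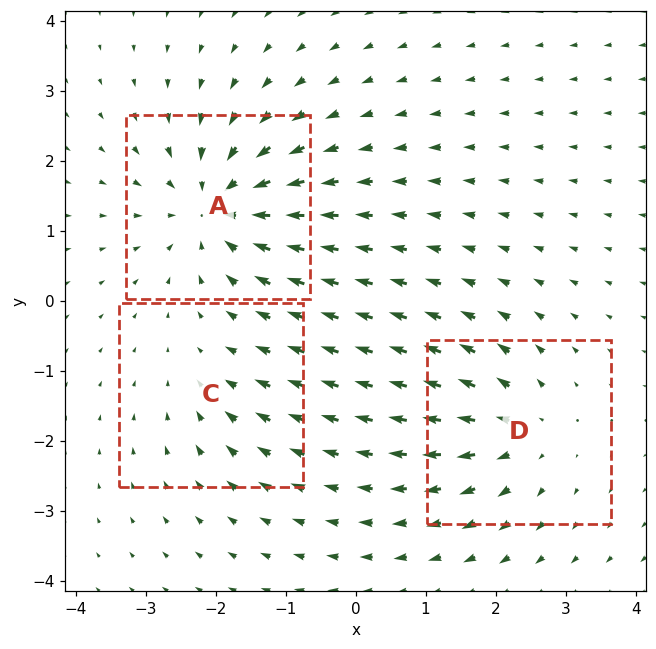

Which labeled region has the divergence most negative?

A

Divergence at each region's feature centre — A: about -6, C: about -2, D: about +4. Region A is most negative.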